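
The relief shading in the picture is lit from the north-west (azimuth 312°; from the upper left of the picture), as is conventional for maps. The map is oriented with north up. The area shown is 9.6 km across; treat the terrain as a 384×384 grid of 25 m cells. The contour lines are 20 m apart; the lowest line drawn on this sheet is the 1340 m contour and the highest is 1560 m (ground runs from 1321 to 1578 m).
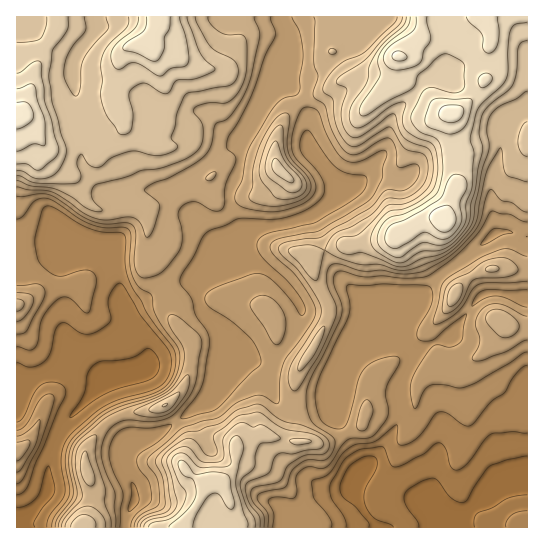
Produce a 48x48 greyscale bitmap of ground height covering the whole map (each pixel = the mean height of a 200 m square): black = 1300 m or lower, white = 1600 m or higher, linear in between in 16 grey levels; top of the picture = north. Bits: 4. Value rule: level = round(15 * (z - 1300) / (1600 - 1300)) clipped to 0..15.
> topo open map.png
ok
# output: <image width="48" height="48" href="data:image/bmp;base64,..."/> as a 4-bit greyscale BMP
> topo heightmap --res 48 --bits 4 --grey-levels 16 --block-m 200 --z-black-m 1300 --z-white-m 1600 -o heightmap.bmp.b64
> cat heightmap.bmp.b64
<image width="48" height="48" href="data:image/bmp;base64,Qk32BAAAAAAAAHYAAAAoAAAAMAAAADAAAAABAAQAAAAAAIAEAAATCwAAEwsAABAAAAAAAAAAAAAAABEREQAiIiIAMzMzAERERABVVVUAZmZmAHd3dwCIiIgAmZmZAKqqqgC7u7sAzMzMAN3d3QDu7u4A////ACI0eZmGV5q8uqqqllRVRDMiIiIRESIjMyIjaJh2RXeau6u6hlRVRDIiMyIREiIiMyIiRoh2RFaKu7u5dVVUQyIjMiIRIiIiIjIiNXh2RFaKu7uodmZUQyIjMiIiIiIiIkMiNohlRFaavMupiHZUQyIiMyIiMyIiIlMiR4dlRWebuqqpmIdVVDIiMzMiMzIiImQiR4dURWirqYmqmYh2ZUIiMzMzMzMiImUyNodURVaJmImqmYmYh1QzNEMzMzMyIlZCNGdlRFVnh4mqmZmZhlVVRERDNEMzM0VTI0ZmVVVWZ3iZmYh3ZVZmVFVEREQzMzRTIiRmZ3dlVWaIiHd2VVVmVEVERERDMyNEMiI0VnmGVVVnd2Z2VVVmVEVUREREQyNEMiIiM0aIZVVWZmd2VVVmVFVVVVVEQyMzMiIiIiNXdVVVVWd2VVVWVVVVVVVUQzMzIiIiIiI2dVVVVWeHVVVWVVVVVVVVRDMzMiIiIiI1dVVVVWaIZVVVVVVVVmZlVEQzMiIiIiI1dlVVVWZ4dVRVVVVVVWZmZURDMzIiIiNGdlVVVmZohlVERVVVVVZndlVDMzMzMjRnZVVVVmZWh1VERFVVVVZ3d2VDM0QzM0VmVVVVZnZWd2VUREVWZVZ4d3ZENEQzM1VmVVVmZ2VVeGVUREVWdlZ3ZXZUREQzNFVVVVVmZmVWd2VVVVVWiGVVVVVUREQzNVVVVVVVZVVXh1VVVVVWeHVVVVVURERDRmZVVVVVVVVohmZmZmZmZ3d3dkRERERDVnZlVVVVVVaJh3eIiZh3ZmeId0RDM0MzV3dmVVVVVWiJiImZq7qZdlZndlRDMzMzRndmVVVVVniIiJmazMu7qGVWZVRDMzREVndmVVVVVVZmeJmazdzMy4ZVVVRDNFZmZ3dmZVVVVVVVVniJvM3d7KdVVlVERniId3dmZmZVZmVVVWZ4q7zd7KhmZ2VFaIiId3d2ZmZmd3d2VVVniZq83Kh3d3d3iIiHd3d3d3ZneImXVVVWd3ibzLl3iImZmZiIh3d3d3ZmeJqXVVVVZ3eKzMl4iKu6qZmYiIh3d3dmeaqGVVVVZ3eKzLmIiLu7qZmZmZmIh3ZmeahlVWZmZ3eKzLqIiczMqZmpmZmZiHZmeJdVVnh3Z4iazLqYmdzLqZqqqpmZmHZmaJdVVomYeJqrzLqYmd3LqZqqqpmZmHdmZ4dVZ5qpiKvMzLqYid3LmZqqqpmZiHd2ZndlZ5q6mavN3cqYid3KmZqrqqqZiIh2ZmZmeJq7uqvN3cupmdy6mZqrqqqpmYiHZmZneJq7y7u8zMy6mcy6mZqqqqqqqZmXZmZmiZmrzMu7u7zLqbu6mZqruru6qqqYZmZneJmqvMu6q7zMqbu6mZq7u8y7uqqYdmZneImazdy7u7zLuqq6mZmrzMzLupmYdmZniIiJzdzLu7zMuqqqqZmrzMzLqZiIdmZneIh4rMzMu8zMuqqqqZmavMzLqYiIdmZneHd3irzMu8zMuqqqqZmZq8zLqIiHdmZnd3d3eKzMvMzMuw=="/>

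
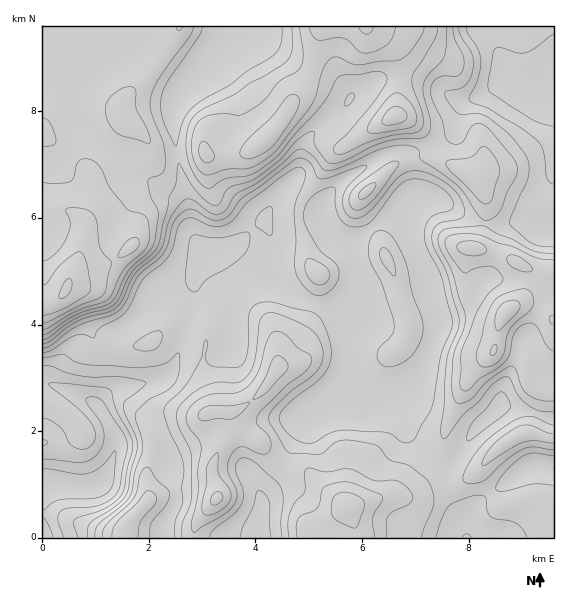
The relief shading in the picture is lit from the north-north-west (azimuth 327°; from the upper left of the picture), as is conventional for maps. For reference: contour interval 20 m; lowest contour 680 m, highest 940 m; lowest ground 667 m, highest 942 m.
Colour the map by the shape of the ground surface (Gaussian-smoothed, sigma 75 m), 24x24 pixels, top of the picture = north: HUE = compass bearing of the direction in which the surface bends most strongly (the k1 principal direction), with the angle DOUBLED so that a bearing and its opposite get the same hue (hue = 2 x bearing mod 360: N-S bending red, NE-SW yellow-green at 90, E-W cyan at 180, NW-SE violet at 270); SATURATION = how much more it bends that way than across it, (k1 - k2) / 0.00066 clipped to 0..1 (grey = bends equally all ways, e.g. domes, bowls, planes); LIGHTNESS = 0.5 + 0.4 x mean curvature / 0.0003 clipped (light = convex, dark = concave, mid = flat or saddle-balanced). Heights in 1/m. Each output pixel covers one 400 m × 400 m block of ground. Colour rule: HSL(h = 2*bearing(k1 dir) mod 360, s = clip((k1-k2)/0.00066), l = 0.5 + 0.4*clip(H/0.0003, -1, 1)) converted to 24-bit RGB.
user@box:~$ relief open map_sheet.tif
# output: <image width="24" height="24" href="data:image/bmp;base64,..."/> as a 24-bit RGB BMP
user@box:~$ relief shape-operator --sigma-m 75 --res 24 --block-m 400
<image width="24" height="24" href="data:image/bmp;base64,Qk32BgAAAAAAADYAAAAoAAAAGAAAABgAAAABABgAAAAAAMAGAAATCwAAEwsAAAAAAAAAAAAAJjqUZr/Sda3199Tv1ZVyFCdDTWDW/31IJ1kXSINeMC11csGqxKKenFV9msNlkaVeYk9zpZptdIhfUVdqi1Vmg4FQYptbjZZ/JbvSUcV2F19EoiCT/8zXU2rXCi5B+8TS9dbnD4qyLDZhR8JGlU5fwIa+zNLdsW7PWVqpiLGlm2qpdFB5P4p+m6LQi4bAeoagZWIvb2oeMFcfDBsn//yywlKULxJxot9i6fW1YgyCcz59ULJvW6eHacactKx6jU2Svn61lIOiikqgxl7UvNBZFHIlSKBfeHizTYOVn610P7hbAB8z/e2jmDg1JilRyeGP7aRFJQ4lYtRfN63CisTIi05Vn4lOhIdZYJlullh1mVJNJHOC9sHb1VBWFjEPPzYGfHK9rH+4sNrCBgIxv+8gzlCDdUaGVcQ23n57PmbfzO7gOHufTEBggXm1lpXBqIa7i1eGgFB9v4mAMphqIZKC/c713aL/wtf/dll/ld20xyLCSwB8s/LDhjukfXzJ2bPEZ7WiqMBVfpMZPTwlWm1TX4hAgHs7dm5FjV9hXGOHumaL15FXFVYuH20p4541fkYJZ8bBmlgZMAsVLeaXZrBzW3W4YpGvyMSYin3H8Hzs7JKrN3NNK2w3YYFpgX94gH5ybn9nW2t1aj+B+bOoObdKFCw3vVAmh9rVaDgqpE5ddqGbTYI5VoIkJVAXTYI3fLE+e4lVPSxe96iu3ZLZabPBJop3aGyBmFlihJRTRXpoKSt05ces+2+FBC8veeaBjXhXAqIPZJypj42xgYfEnpHAhrSwK3OAwLxxSnJOKCdK1tiMwJSh2KfMOknCSkyDf22x0KO8TKCGDDZn26Sk4p7Uw8f8FaLEukJ0w/hqATISSpYpOY5PbWynxJmsNVaLu7yLa1mMMz1tq9aFrKSCq7CEkT6cWlqCVoZ4s0tZ1dKPDTVUp6kyuXVt/8iTDh4lxKZb/c7wujHqNpAHAJcOF2lOmJtkhV+eb5xhkleKQpKnm9Wkn22irUtDgkFXcXJ9aVN1mMBRmtd9ORdfUpUnN8KG+dLbYFD0R9nJv1fc7s712NL59MnKBCcvVn9gf4Nvb3qAeIeNZJ10fo1CaSUsukMcSsowT3uBYD9yveqVbD6LMxNXyuiMK5lva7oy6EJQiE1hQEmc2bSojWKW/5qnVFgOCFQfV4R0cIKBgYF6h4Fzf2x5YDaS0O7dwrblSSuNjEeVv/CrVix4ORFC1vV0a3A8ZX82cOeajp/kP2VczZ9pY1qYvVnM/M/uQ9XxGF13eW9jcX1ehIV2c3SBQVWBsumCcDVIZTh1gdK8yNKHSw9nX0Ld1vX11d/2d9f7ZOG0eCgwX2pxhLFfrXdvSH1+3bub4X2BDhAlbyQbZMQMNIhcamiAUpimrMZceShtupEhB7UOl0BDKDeGdvPFybpLsE0GZm0XbT8nZ2BBbHiwfq6xqHV9aYaYkqxv4WeRbQi2VFTO5vHaHFk/LGlJW5avuX1THRZu+tHbYuQvIFtIU4VzWXInNQoJ6tlod7VzTXB6dXiUdn5geV5XprB1eHplk2tXp2dLTxaO5txvsE8z01BDDmsbCkIn4khkBmoaAN9k/8zkGieYPEEjRRgdQtN3s+m1rXeEVpWNUH6FeHttcJSQpKiGi1x/iVl0ptOQGwBD8vPYhGre67Xi1Z2oDFtXFTNK9r67AHoCCDMA/2rAa0Hkicfzp+Ltt3qLm7S5loK3TkeGd6SQY5KPhkxYkUxPabF3ftyeCwBX7/bVQkuCn3DP+9DmQizQAIq2l8DT/cH59CWuHzIFLIoII8ZNPURjwc2PfaafjmGbdFyspISDcVd3gFqMlLKdktOTdjyKCDNv7NTJpWS4RoNxwGFo/sXbFYyHKHVISWyQ6aP45tD70vb5LGO7MXWlsdmwkFmdjFVueVVZkWdidGmEXoCatKOZw6Rta3FCH2ReRZs1t2mct3ixVmuH16ad2ZHLO4eSLl9PN3VV5d+dzJpqRClQdHkeQnQZekZAf2NZeW9pgH55en96YYJxbZNiwneKxmduLWlcRn5SQm9DiZxnfG6hrYKGz2ppmVCDdkw5HVMaq80Z02oxUydgutKXNKCcUFZyiHVrdn5zf4B/gH9/e4B7cYJta35n03+SprdHOnVoYHxsUINPWm9TgEVS145hjkmGuW+ye4yzabmAfJxvZY2wo9fCej7DXEl8jY1+d4F/f3+AgH+AgYCAfoF/d35+h12J6cW7LXisXnuIb3xxWV9pZ0Nx0LWTlnK0ZnqvqcOmb3+hqpKagb2GMo5DZSRZfG6NhI2He3uK"/>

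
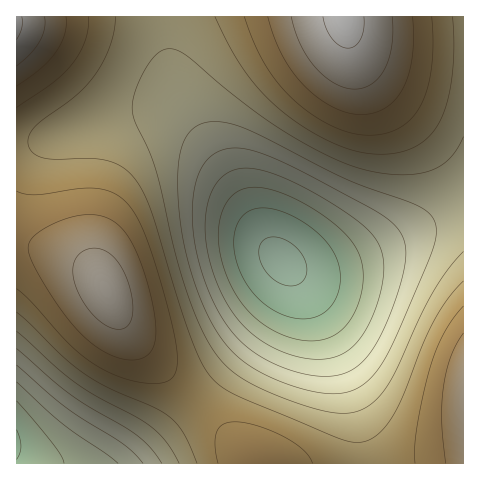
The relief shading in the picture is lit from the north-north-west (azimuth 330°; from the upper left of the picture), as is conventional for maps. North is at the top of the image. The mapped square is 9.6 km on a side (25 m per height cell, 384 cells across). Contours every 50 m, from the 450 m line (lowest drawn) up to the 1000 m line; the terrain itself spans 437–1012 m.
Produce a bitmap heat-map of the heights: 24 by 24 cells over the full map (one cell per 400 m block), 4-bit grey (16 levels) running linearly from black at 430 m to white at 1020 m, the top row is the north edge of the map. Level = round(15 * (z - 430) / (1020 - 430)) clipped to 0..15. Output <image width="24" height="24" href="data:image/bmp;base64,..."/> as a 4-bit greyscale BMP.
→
<image width="24" height="24" href="data:image/bmp;base64,Qk2WAQAAAAAAAHYAAAAoAAAAGAAAABgAAAABAAQAAAAAACABAAATCwAAEwsAABAAAAAAAAAAAAAAABEREQAiIiIAMzMzAERERABVVVUAZmZmAHd3dwCIiIgAmZmZAKqqqgC7u7sAzMzMAN3d3QDu7u4A////ACM0RWeJq8y7qqqrzCNEVniau7u6qZmrzTRWd4mqqqqZmImrzUVniaqqqpmId4iazVaJqru6mYd2ZneavWiavMu6mHZVVWeJvImrzdy5hlRDNFZ5rJq83dypdUMiI0V4q6vN7tyoZDIRIjVnmrzd7tuXUyEREjRniczd7cuWQhABEjRWeMzd3cqGQhABEjRWeMzN3LqGQhERI0Vmd7vMy6l2QyIjNFZnd7u7u6l2QzM0Vmd3d6qqqph2VERVZ4iIiKmZmZh2ZVZniZmZmKmZmYh3ZmeJmqqqmKmZmIh3d4iau8y6qbqpmIiHiImrzdzLqcuqmYiIiZq83d3Lqdy6qYiIiavN7u7cqe3LqZiImqvN7+7cqe3LqZiJmrze7/7cqQ=="/>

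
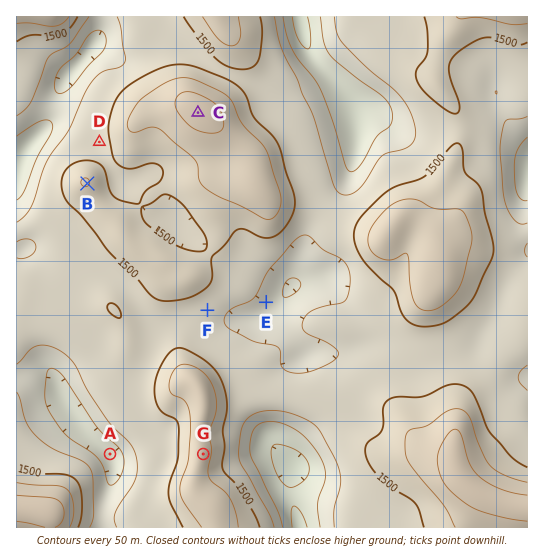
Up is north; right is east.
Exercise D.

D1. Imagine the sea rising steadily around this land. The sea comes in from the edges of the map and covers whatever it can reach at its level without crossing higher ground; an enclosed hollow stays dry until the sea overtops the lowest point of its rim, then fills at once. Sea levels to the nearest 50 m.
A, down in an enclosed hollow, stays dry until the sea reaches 1450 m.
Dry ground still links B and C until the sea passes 1500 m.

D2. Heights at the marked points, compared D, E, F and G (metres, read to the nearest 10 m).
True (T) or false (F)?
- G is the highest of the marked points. T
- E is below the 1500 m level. T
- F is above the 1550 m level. F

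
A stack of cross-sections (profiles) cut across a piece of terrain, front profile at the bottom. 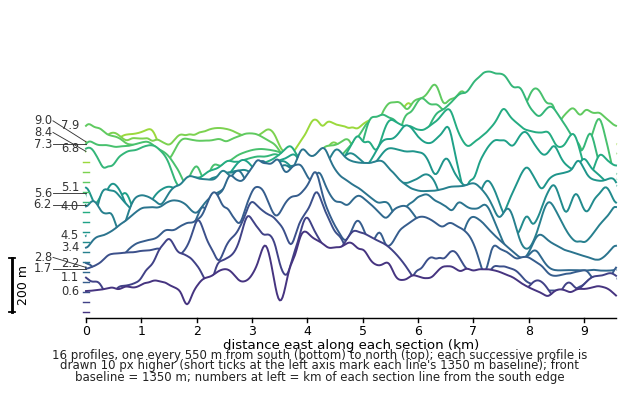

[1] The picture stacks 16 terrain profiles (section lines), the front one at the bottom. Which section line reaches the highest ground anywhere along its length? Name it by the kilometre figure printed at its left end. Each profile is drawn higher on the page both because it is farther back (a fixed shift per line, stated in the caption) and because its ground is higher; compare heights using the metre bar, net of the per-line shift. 6.8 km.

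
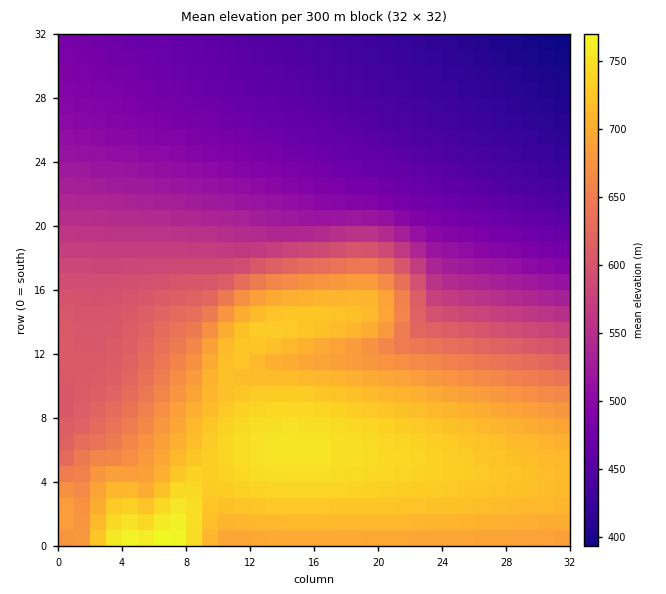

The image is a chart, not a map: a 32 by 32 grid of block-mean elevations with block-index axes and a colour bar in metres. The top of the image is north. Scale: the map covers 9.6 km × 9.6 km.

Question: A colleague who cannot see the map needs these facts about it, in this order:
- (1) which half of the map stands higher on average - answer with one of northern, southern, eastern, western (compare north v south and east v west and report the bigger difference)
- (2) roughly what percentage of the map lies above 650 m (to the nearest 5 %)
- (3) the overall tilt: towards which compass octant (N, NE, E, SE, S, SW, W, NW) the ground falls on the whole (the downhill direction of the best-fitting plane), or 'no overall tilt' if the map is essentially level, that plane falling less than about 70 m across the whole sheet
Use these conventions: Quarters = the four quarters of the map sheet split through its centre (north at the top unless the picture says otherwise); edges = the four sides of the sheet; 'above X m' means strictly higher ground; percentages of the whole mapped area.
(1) On average the southern half of the map is the higher ground.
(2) About 40 % of the map lies above 650 m.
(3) The general tilt is down to the north (the land rises towards the south).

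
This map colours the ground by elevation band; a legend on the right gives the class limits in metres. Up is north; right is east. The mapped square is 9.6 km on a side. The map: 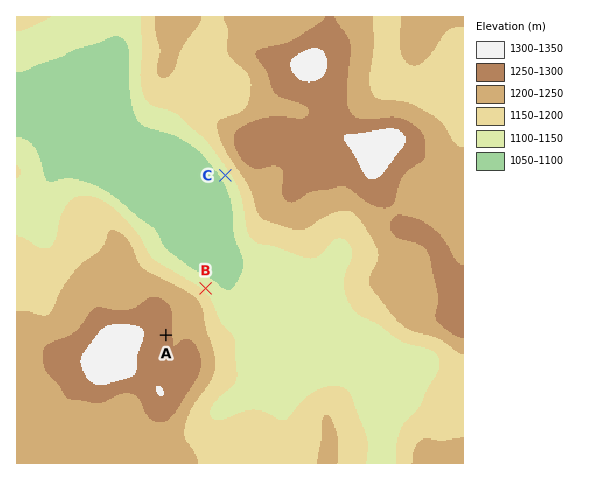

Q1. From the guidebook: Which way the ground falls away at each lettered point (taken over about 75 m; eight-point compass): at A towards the E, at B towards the NE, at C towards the SW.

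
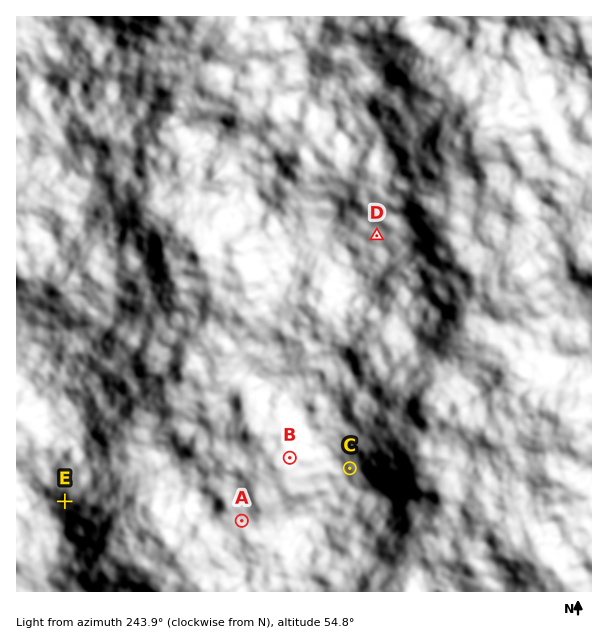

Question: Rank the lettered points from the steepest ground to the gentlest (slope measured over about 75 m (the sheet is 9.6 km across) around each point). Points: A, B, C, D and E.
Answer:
E B C A D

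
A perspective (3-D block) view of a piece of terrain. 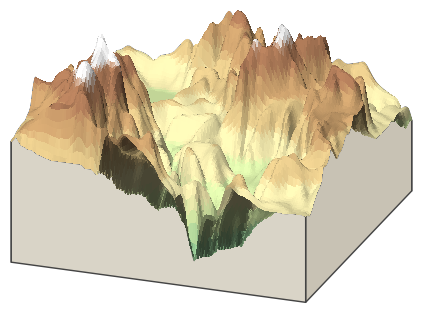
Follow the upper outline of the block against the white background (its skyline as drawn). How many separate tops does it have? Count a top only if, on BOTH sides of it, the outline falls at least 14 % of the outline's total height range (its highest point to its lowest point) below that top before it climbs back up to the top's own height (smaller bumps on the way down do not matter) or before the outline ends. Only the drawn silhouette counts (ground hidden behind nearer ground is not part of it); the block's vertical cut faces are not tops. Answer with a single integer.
3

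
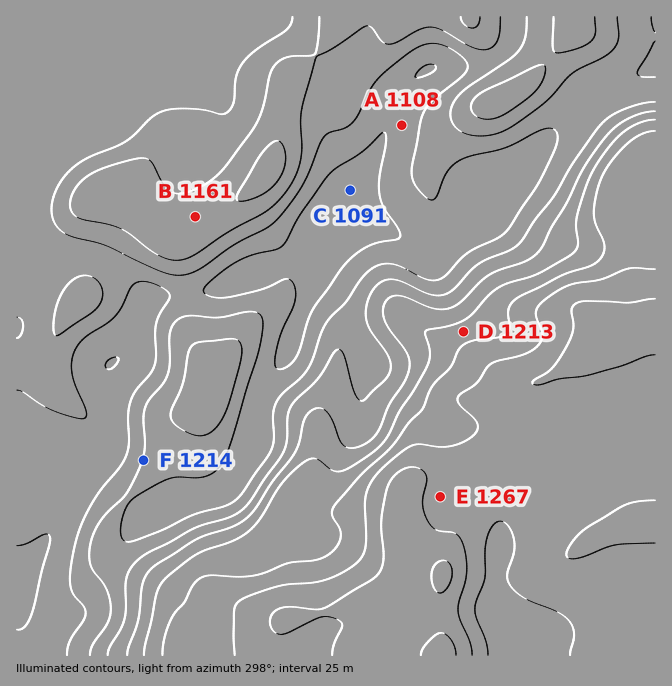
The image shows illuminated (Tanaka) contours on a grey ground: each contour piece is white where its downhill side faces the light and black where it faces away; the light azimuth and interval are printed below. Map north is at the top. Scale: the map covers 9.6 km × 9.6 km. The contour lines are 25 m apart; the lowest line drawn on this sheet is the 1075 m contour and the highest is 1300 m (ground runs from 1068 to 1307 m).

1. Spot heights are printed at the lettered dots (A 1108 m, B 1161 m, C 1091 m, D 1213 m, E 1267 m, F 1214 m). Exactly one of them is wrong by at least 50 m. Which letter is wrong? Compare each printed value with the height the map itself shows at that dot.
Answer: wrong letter F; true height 1126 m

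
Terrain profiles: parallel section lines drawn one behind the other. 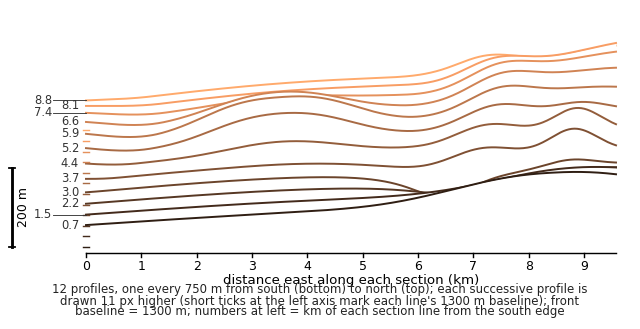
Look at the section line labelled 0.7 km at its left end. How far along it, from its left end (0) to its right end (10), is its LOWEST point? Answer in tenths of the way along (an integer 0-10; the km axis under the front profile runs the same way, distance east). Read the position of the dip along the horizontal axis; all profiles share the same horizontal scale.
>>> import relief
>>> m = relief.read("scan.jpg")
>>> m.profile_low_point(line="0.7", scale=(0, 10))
0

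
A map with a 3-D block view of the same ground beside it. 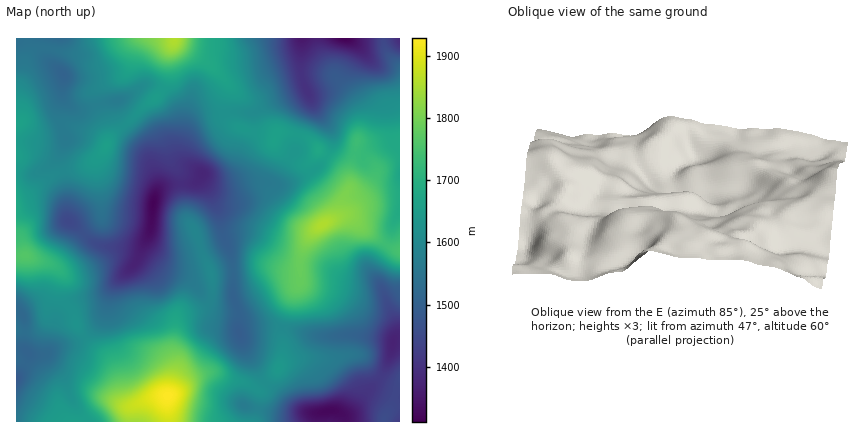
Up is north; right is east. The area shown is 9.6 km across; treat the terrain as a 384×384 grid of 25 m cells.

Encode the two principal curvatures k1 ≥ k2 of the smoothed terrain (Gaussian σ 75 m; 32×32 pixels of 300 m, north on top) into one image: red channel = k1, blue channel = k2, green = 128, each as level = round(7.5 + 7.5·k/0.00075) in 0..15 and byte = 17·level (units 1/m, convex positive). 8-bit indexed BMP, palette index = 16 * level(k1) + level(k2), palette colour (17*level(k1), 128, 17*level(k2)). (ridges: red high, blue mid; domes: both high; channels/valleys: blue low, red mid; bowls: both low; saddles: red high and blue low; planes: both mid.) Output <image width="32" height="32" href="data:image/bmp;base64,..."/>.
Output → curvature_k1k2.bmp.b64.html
<image width="32" height="32" href="data:image/bmp;base64,Qk02CAAAAAAAADYEAAAoAAAAIAAAACAAAAABAAgAAAAAAAAEAAATCwAAEwsAAAABAAAAAAAAAIAAABGAAAAigAAAM4AAAESAAABVgAAAZoAAAHeAAACIgAAAmYAAAKqAAAC7gAAAzIAAAN2AAADugAAA/4AAAACAEQARgBEAIoARADOAEQBEgBEAVYARAGaAEQB3gBEAiIARAJmAEQCqgBEAu4ARAMyAEQDdgBEA7oARAP+AEQAAgCIAEYAiACKAIgAzgCIARIAiAFWAIgBmgCIAd4AiAIiAIgCZgCIAqoAiALuAIgDMgCIA3YAiAO6AIgD/gCIAAIAzABGAMwAigDMAM4AzAESAMwBVgDMAZoAzAHeAMwCIgDMAmYAzAKqAMwC7gDMAzIAzAN2AMwDugDMA/4AzAACARAARgEQAIoBEADOARABEgEQAVYBEAGaARAB3gEQAiIBEAJmARACqgEQAu4BEAMyARADdgEQA7oBEAP+ARAAAgFUAEYBVACKAVQAzgFUARIBVAFWAVQBmgFUAd4BVAIiAVQCZgFUAqoBVALuAVQDMgFUA3YBVAO6AVQD/gFUAAIBmABGAZgAigGYAM4BmAESAZgBVgGYAZoBmAHeAZgCIgGYAmYBmAKqAZgC7gGYAzIBmAN2AZgDugGYA/4BmAACAdwARgHcAIoB3ADOAdwBEgHcAVYB3AGaAdwB3gHcAiIB3AJmAdwCqgHcAu4B3AMyAdwDdgHcA7oB3AP+AdwAAgIgAEYCIACKAiAAzgIgARICIAFWAiABmgIgAd4CIAIiAiACZgIgAqoCIALuAiADMgIgA3YCIAO6AiAD/gIgAAICZABGAmQAigJkAM4CZAESAmQBVgJkAZoCZAHeAmQCIgJkAmYCZAKqAmQC7gJkAzICZAN2AmQDugJkA/4CZAACAqgARgKoAIoCqADOAqgBEgKoAVYCqAGaAqgB3gKoAiICqAJmAqgCqgKoAu4CqAMyAqgDdgKoA7oCqAP+AqgAAgLsAEYC7ACKAuwAzgLsARIC7AFWAuwBmgLsAd4C7AIiAuwCZgLsAqoC7ALuAuwDMgLsA3YC7AO6AuwD/gLsAAIDMABGAzAAigMwAM4DMAESAzABVgMwAZoDMAHeAzACIgMwAmYDMAKqAzAC7gMwAzIDMAN2AzADugMwA/4DMAACA3QARgN0AIoDdADOA3QBEgN0AVYDdAGaA3QB3gN0AiIDdAJmA3QCqgN0Au4DdAMyA3QDdgN0A7oDdAP+A3QAAgO4AEYDuACKA7gAzgO4ARIDuAFWA7gBmgO4Ad4DuAIiA7gCZgO4AqoDuALuA7gDMgO4A3YDuAO6A7gD/gO4AAID/ABGA/wAigP8AM4D/AESA/wBVgP8AZoD/AHeA/wCIgP8AmYD/AKqA/wC7gP8AzID/AN2A/wDugP8A/4D/AJeYqJiXooCE+Lh2h8fXlnSUtoST1KWUUVBxg3Nkp+i2h4eXuIOQ1vj5+NaoyuiXlJWDMHDUxZFQYIBgc5Slp6eXmJjIgcT4yaeV1+nb++mEU4ST1tnmxdTX2bOxpYSGp3KWhreDpYaml3V1p8i319S21vTmtNa4tdfp2INig5O3tJWFhZaGdaaXdXWUpba4tfr4soKj6cmnlpfY1pXksJSFdHNkl4aXuIZ1h5eXyMilx4RgcnbHuKfHx8f3+vyQcHSFdGKTpMW3xtfY2Mnpp4WjYlJjhre4loWEhJW21YJhw8S4prfWk3N0lYV0lOSSQaN0YnWGxrSAcHBwcJLEc2FwpNmWt8h0ZGSEhZam1qZ0p4WCdIWisJOFlqaVp7ilk2Clx4anuIWUpqi3xef6uLTIlIB0hrXaurjHuKenyJGic8SVlKO0lKG0yLh0Y+a0gvdxgJaGqNvLuraXqbe3cKWlpGSm6dingGB0pIRTtKOF+IGApZfHuLnKloaop4JQsMiotvj6t7emYFB0poWVlqf5oZC4yciYt7d0dMWDcHDF2fn3+dm2tcW2goGHlLaX19iQkNrKqJbHtXSG1mBQtvrI99W4pnJwgKSVgIOSx6f3lXCAxpelldbGhnW1wrL099fjcFKRoKHFpZaAYJTX2PiCgoSEhZamuPjHdJXY+dODt/eDIECCyeunqZNwpfv66pCUp6eWlcja6fr3xri4hHCE1sVQUnXG54aXlYDF/PulgHR1dYaUpqaWt8enmKi4gYa3xHFjhrbWpoWFULH0xaKSlYZ1pINipriGtqaXqLiDhqfVtJSXqMi3hZVwkMCAYnOVl5endFGBpben2binpoSEY6bGxbipyciUlKOVtoZTUaOlloR0daOQcrfJp5THhaiFhJWluLjH13RyhaeWg2BSxaaGhpfGt6ZwpNaElrm1qJeXg4SXx/nXU1J1l4WUo7jol5aoyZVkt+ig1balhYSFhqh0ZHSW+vaUYpR2dXSU2aiHpqe5lqX295DW+7eWlqi3p5Omppan5faVY2SFc5XYqMnGpsr49viQcMb6pqanqcmElYZ1hpaW9/aVpYWDtceWlHSk1saUUICntsaUdXWot3R1g5WVg2GE9/m3hJOWp5aWpqWjk2MwY5WWpqanl6enhoSkybelg4CC1tWncoaXqMi3l7iGYmCEpJWXuOnHqJZ2dFKklqbZuGFws7ZSdLbHqIZ2t4eAk6jIpLWlg6OUlnVidLeXdZW2k5XGpJTEyJeWh4anhpClucq3pVFgtJimlLXGlnOVqJaEp/raw6OXl6iYl5d2gZXHyLiScNb0hpe3ppSllKmot7e2yfu2goa4ppeWloVxlcWUcZB096M="/>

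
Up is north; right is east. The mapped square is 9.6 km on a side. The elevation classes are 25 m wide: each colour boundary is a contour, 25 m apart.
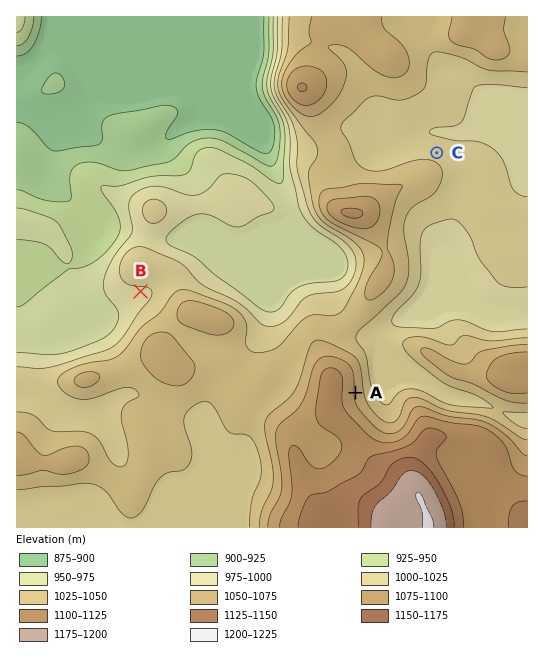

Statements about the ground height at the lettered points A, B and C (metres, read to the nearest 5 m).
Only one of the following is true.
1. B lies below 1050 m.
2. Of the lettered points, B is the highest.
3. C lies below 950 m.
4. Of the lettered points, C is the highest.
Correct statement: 1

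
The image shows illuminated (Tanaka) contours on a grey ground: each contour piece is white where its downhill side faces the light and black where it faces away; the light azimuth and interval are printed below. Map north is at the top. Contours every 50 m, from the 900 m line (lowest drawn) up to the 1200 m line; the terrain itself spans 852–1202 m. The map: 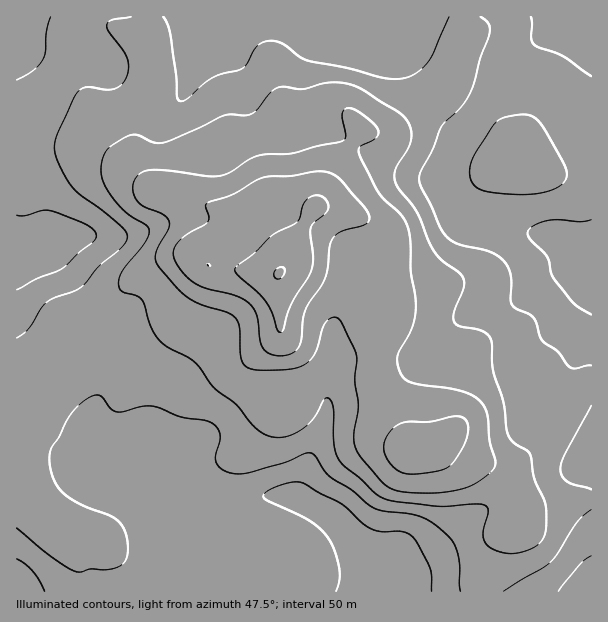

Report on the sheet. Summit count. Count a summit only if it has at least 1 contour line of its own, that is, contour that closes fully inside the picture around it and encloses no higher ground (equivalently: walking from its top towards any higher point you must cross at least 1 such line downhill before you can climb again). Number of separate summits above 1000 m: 2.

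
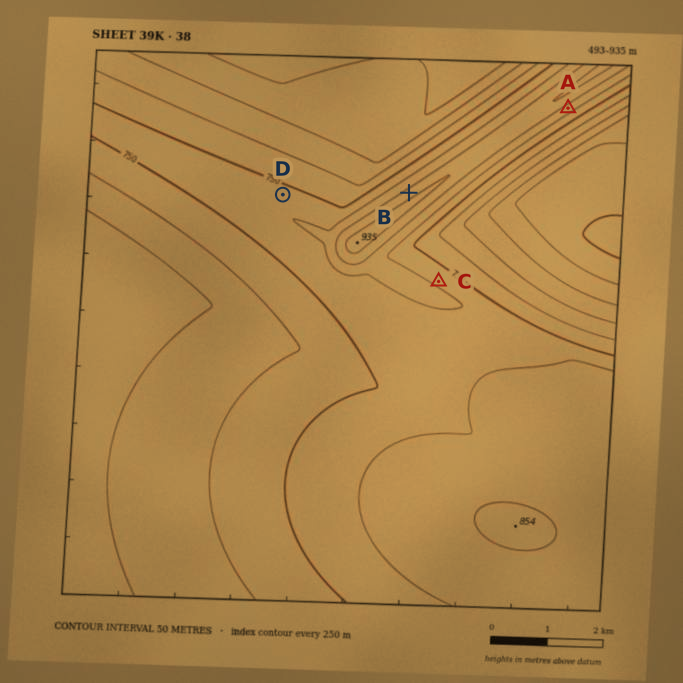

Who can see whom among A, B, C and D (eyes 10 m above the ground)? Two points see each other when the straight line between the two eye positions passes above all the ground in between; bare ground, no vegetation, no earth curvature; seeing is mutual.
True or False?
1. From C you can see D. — False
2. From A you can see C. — True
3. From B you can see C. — False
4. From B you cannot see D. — False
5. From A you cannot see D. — True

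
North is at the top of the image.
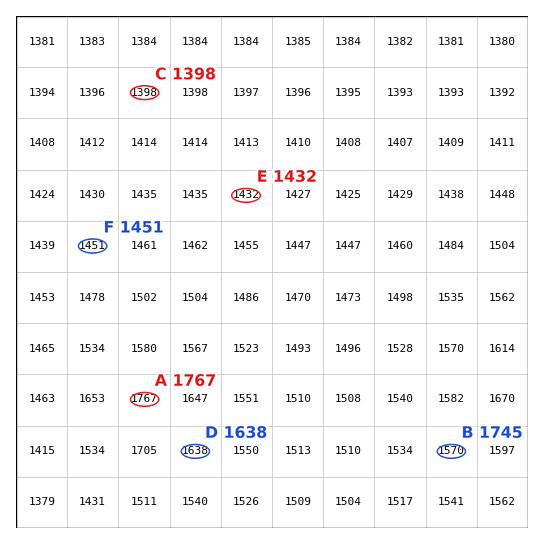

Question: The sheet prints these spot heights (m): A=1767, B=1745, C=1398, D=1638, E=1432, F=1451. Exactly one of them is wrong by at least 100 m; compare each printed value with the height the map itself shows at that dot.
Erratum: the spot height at B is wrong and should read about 1570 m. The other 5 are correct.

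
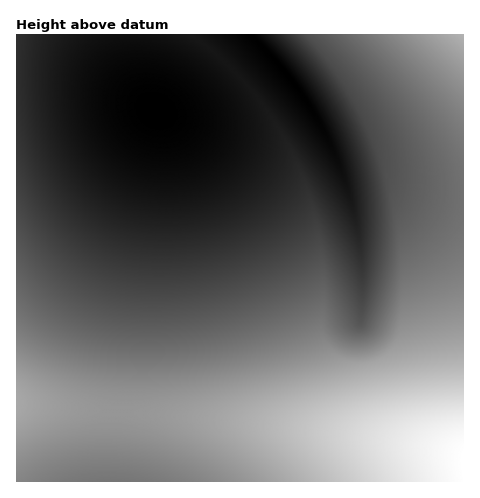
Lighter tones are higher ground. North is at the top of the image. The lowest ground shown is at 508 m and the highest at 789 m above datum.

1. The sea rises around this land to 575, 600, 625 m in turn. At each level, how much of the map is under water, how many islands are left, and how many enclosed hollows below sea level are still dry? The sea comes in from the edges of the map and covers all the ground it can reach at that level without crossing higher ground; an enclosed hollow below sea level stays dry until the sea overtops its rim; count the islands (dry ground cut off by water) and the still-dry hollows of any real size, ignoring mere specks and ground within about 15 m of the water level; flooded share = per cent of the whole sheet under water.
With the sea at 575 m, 36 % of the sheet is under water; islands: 0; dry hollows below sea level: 0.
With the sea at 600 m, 46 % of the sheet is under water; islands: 0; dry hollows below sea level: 0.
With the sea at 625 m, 58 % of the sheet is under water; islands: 0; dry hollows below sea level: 0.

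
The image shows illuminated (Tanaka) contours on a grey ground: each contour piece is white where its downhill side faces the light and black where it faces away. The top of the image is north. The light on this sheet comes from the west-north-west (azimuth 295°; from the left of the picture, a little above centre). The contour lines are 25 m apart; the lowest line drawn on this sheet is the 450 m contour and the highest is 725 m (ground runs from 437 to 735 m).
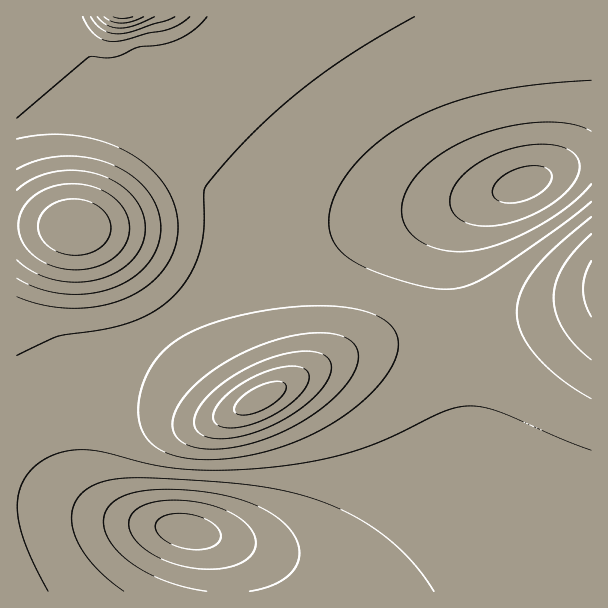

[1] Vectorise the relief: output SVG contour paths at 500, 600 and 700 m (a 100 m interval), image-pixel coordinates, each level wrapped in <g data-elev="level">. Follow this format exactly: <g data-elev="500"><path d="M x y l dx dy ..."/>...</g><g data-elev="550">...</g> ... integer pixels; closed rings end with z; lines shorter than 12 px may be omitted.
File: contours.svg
<g data-elev="500"><path d="M207 591l-25-5-23-7-19-10-17-12-12-14-6-13-1-14 5-10 11-9 15-5 20-2 24 0 27 2 25 5 21 7 18 9 15 11 9 12 5 12 0 12-6 11-11 9-15 7-17 4"/><path d="M476 225l-11-3-9-6-5-7-1-8 1-9 5-9 8-9 11-9 13-7 15-7 30-6 15-1 12 2 10 4 6 6 4 11-4 12-9 12-15 13-19 11-20 7-19 4z"/></g><g data-elev="600"><path d="M203 449l25-1 29-6 28-11 27-16 24-19 16-19 4-9 2-9 0-8-3-6-8-7-12-4-17-1-19 2-23 5-21 7-19 9-20 12-17 13-13 14-9 13-4 12 0 11 6 9 10 6z"/><path d="M17 297l27 8 28 3 29-2 25-8 22-13 16-16 10-20 4-22-3-21-11-21-17-19-21-15-25-10-27-6-29 0-28 4"/><path d="M591 234l-16 17-12 16-7 15-2 15 2 15 7 17 12 16 16 15"/><path d="M17 118l72-61 24 0 27-10 19-2 14-3 19-11 15-14"/></g><g data-elev="700"><path d="M72 255l14-1 12-5 8-7 5-11-1-10-7-11-11-7-12-4-15 1-13 4-10 9-4 11 1 10 8 11 12 7z"/><path d="M104 17l9 5 9 1 10-2 12-4"/></g>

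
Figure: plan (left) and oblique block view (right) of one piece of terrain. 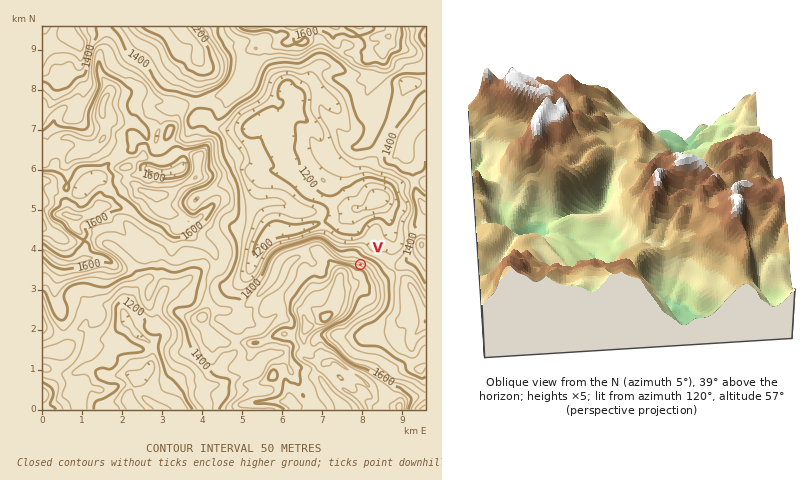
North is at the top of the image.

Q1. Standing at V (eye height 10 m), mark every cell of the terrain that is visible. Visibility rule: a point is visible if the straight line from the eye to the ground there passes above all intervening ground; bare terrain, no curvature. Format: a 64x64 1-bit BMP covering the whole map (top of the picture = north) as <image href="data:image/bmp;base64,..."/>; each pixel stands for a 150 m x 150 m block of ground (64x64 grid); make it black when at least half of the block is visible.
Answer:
<image width="64" height="64" href="data:image/bmp;base64,Qk0+AgAAAAAAAD4AAAAoAAAAQAAAAEAAAAABAAEAAAAAAAACAAATCwAAEwsAAAIAAAAAAAAA////AAAAAAAAAAAAAAAAAAAAAAAAAAAAAAAAAAAAAAAAAAAAAAAAAAAAAAAAAAAAAAAAAAAAAAAAAAAAAAAAAAAAAAAAAAAAAAAAAAAAAAAAAAAAAAAAAAAAAAAAAAAAAAAAAAAAAAAAAAAAAAAAAAAAAAAAAAAAAAAAAAAAAAAAAAAAAAAAAAAAAAAAAAAAAAAAAAAAAAAAAAAAAAAAAAAAAAAAAAAAAAAAAAAAAAEAAAAAAAAAAwAAAAAAAAAPAAAAAAAAMD8AAAAAAAB//wAAAAAAAf//AAAAAAAB3/8AAAAAAAOH/gAAAAAAAYf+AAAAAAABB/4AAAAAAAGf/wAAAAAAD/5/AAAAAAB//H8AAAAAAf/+fwAAAAAP8/9+AAAcA/H3//4AAAcD4P///AAAAf/j///8AAAAf/////wAAAA//////wAAAD//////AAAAP/////4AAAA/////+AAAAB////+4AAAAD///57gAAAAH//nD/QAAAAf/88PPAAAAD//nh8MAAAAH/88P4QAAAef/7h/gAAAB8//0H+AAAAD7//A/8AAAAAf/5H/wAADAAH/x/8AAAEAAH/v/wAAAAAAf/wf4AAAAAB/8D/4AAAAAf/w//wAAAAB//v//ABAAAH//+f4AEAAAD//AMAAAAAAAT8BgAAAAAJhH8AAAEAAB///AAA=="/>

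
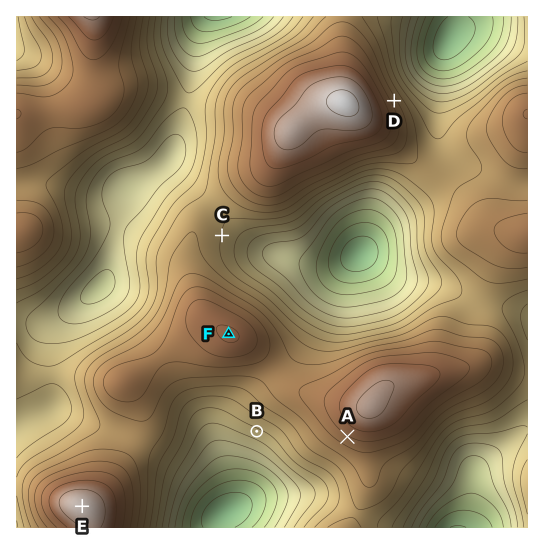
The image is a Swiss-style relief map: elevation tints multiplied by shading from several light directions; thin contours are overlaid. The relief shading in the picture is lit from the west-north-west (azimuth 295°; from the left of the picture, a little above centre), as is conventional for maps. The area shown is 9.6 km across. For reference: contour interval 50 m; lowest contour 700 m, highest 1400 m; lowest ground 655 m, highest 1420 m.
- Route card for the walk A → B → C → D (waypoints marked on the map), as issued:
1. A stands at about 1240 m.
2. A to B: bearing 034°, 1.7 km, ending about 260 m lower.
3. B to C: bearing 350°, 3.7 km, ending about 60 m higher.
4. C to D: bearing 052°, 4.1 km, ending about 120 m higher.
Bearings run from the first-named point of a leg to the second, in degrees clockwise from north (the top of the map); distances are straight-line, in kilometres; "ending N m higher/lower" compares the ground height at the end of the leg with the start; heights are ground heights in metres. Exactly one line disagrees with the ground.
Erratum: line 2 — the bearing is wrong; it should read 273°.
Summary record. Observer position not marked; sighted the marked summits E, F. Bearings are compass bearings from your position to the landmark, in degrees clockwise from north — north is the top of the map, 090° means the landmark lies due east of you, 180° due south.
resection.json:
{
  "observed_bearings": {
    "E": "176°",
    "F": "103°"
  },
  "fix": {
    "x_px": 67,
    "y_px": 297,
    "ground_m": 880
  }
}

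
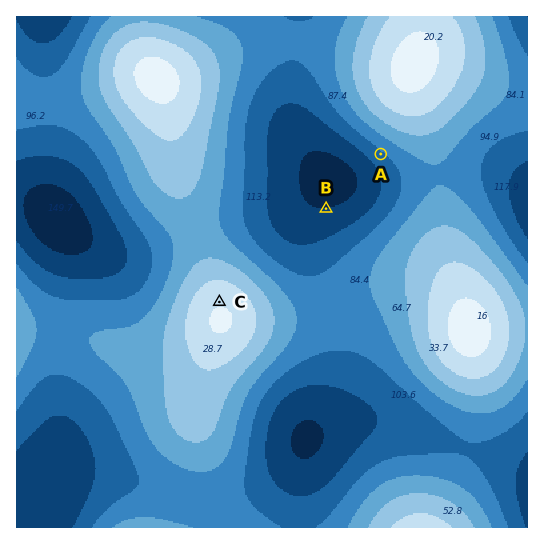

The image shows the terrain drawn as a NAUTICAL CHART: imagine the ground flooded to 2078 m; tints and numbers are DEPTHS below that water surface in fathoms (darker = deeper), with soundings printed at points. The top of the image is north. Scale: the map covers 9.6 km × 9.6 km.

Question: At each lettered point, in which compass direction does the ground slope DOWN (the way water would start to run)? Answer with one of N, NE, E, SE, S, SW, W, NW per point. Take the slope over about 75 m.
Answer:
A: SW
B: N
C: N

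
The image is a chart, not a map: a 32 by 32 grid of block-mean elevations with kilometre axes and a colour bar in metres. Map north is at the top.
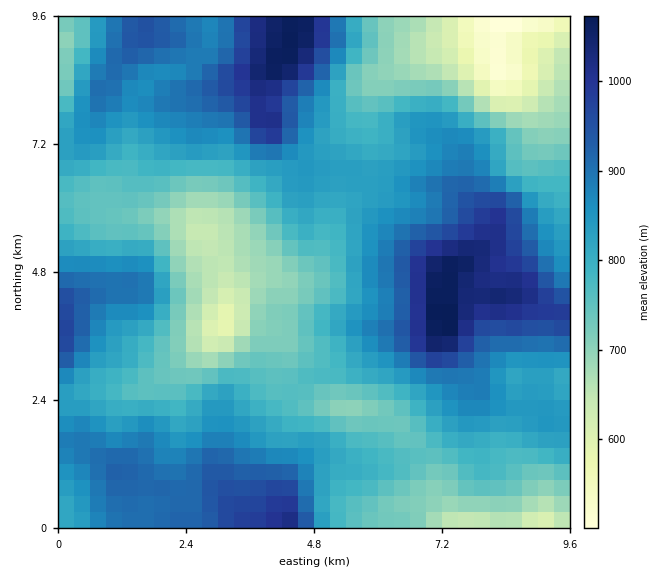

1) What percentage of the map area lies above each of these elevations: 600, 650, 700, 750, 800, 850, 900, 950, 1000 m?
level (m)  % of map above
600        97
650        94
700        87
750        75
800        59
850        40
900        24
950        12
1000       6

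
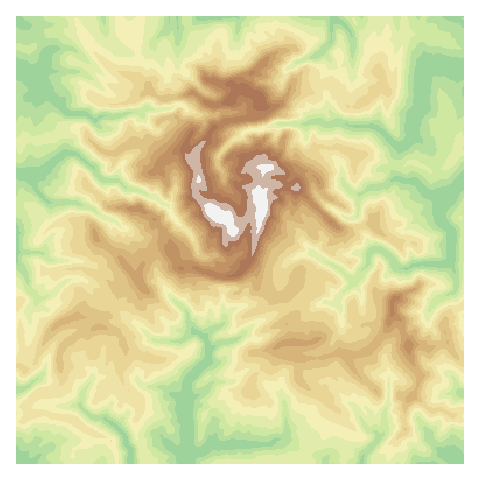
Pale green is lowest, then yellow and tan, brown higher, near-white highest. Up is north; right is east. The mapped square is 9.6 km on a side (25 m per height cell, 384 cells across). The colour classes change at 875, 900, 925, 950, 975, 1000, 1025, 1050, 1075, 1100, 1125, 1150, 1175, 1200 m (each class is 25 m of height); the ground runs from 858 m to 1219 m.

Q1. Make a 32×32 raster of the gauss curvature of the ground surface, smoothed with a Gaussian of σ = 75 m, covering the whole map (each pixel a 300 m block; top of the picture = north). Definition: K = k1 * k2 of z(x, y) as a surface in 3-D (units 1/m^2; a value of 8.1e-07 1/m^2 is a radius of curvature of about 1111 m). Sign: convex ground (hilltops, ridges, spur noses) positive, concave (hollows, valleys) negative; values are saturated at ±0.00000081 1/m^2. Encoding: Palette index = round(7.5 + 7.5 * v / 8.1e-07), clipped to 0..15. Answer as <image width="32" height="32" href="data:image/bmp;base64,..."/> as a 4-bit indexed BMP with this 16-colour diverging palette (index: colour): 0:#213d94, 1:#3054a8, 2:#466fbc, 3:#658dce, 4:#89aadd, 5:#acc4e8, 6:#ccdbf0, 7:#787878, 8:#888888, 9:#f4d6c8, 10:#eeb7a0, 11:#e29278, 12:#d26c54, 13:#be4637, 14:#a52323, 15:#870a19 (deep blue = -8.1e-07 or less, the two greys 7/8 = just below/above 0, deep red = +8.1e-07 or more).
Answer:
<image width="32" height="32" href="data:image/bmp;base64,Qk12AgAAAAAAAHYAAAAoAAAAIAAAACAAAAABAAQAAAAAAAACAAATCwAAEwsAABAAAAAAAAAAlD0hAKhUMAC8b0YAzo1lAN2qiQDoxKwA8NvMAHh4eACIiIgAyNb0AKC37gB4kuIAVGzSADdGvgAjI6UAGQqHAIh4h4iJh2eYaXd4iIhnpoiIh3e4V4doeIaYd3eVh0domIiHhXiId3h4h3d3h5uJeId2hKeXeHmHd4d4iXaR+Wt3dn9YiIeGd4eYeHeJK5KJhzeHd4WHaYeod5d3fTkph+t5h3aoh4hYdYhnh3eoaIh2iIh4aKWVlpd3h2loeHmJd2h3iHl481eXqXlYd4unR4eneIeHlXWWiHWIeHdQdqhWiId3dn1Hl6d3d5Z4qIrY13dod3dLmWh2d2ealr56dWV3h3eceFa1V3d5glgHs5eZeHh4d2tmjHR3h7JnfaVmaYd4iXZ4WWWXeHhqmZZWWGmIeDd2iYeoiJh3pnyLx4iJeH96d0eWe2hnaZYHR4dndll4OnaXeYhZeXT4j3h3e3iVxZf3NqaHeXdgvwqId3h2hoJoN8SVVXh2ykhYV3Z2eIjZdb6JWMeGdWt612mZiId2WoWIdaW7iad2Z4lGh3eYenh3ZnaDZ2ooZ2ebeXh4h3Vup3eXxXvZP0mIhmaHd3h2dniFtpVTSPCndXh4eHh3d2mXX1b7CouId1u4eHh4iHh7h3SA85ZskVhndqh3iHd2h3eIhl9ZFplmiId4h4eHeYd3d3Y2e7l/ZlV5h4h3iJeHeGeId2iFd42Kl3eIiIZ3d3iIeIeoiHdqSYh3Z4eIh4eIeIdZhnhmiGZ3eHeI"/>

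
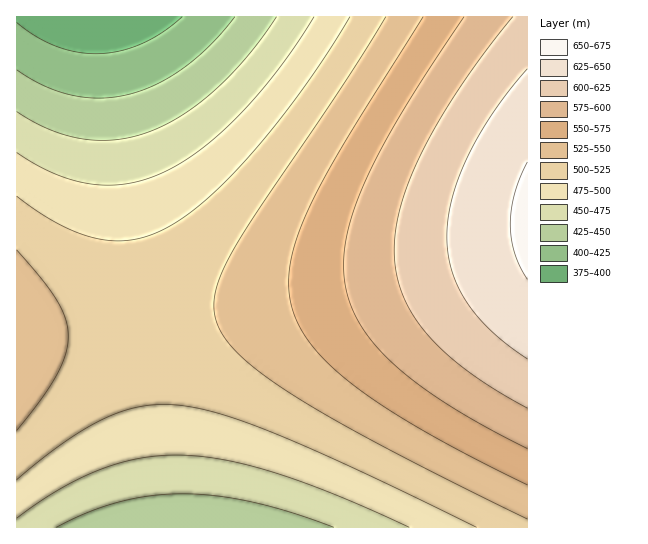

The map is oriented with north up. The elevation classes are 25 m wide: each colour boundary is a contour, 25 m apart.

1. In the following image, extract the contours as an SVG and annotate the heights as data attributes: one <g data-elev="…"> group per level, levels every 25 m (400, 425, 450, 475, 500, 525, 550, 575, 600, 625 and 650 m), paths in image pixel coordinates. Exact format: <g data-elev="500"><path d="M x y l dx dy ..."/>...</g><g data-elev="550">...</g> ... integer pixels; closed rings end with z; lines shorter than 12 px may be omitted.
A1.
<g data-elev="400"><path d="M182 17l-19 15-21 12-21 7-22 3-21-2-21-6-21-9-19-15"/></g><g data-elev="425"><path d="M235 17l-24 27-26 23-28 17-28 10-30 4-28-3-28-10-26-15"/></g><g data-elev="450"><path d="M56 527l31-14 31-11 32-6 32-2 33 2 36 6 40 10 43 15"/><path d="M277 17l-30 39-32 34-33 25-33 17-32 8-16 0-18-1-16-3-17-6-33-18"/></g><g data-elev="475"><path d="M17 518l42-29 42-20 20-6 20-5 20-2 21-1 44 5 51 13 61 23 71 31"/><path d="M314 17l-35 52-40 46-20 19-20 16-18 13-19 10-17 7-18 4-17 1-19-1-18-4-19-7-19-9-18-12"/></g><g data-elev="500"><path d="M17 480l48-38 21-14 20-10 19-8 17-4 19-2 18 1 20 4 23 5 56 21 84 37 115 55"/><path d="M350 17l-45 69-51 65-24 26-23 22-20 16-20 12-17 8-17 5-18 1-17-2-19-6-20-9-21-12-21-16"/></g><g data-elev="525"><path d="M17 430l24-31 15-24 9-20 3-18-2-18-9-18-15-22-25-29"/><path d="M386 17l-39 62-89 131-26 41-10 22-6 17-2 15 2 14 8 18 15 17 21 19 31 21 40 24 51 28 145 73"/></g><g data-elev="550"><path d="M423 17l-79 126-35 66-12 28-6 24-2 22 2 20 8 22 12 20 18 20 26 21 30 21 40 24 48 27 54 27"/></g><g data-elev="575"><path d="M464 17l-61 94-22 38-16 32-11 29-7 25-3 24 1 23 5 21 10 22 15 20 19 20 25 20 31 21 36 21 41 22"/></g><g data-elev="600"><path d="M513 17l-27 34-25 35-21 33-18 32-13 30-9 26-5 26-1 22 3 22 6 20 11 20 14 18 19 19 23 19 27 18 30 17"/></g><g data-elev="625"><path d="M527 69l-33 42-26 46-9 21-7 20-4 20-1 19 1 17 4 16 6 16 9 16 11 15 14 14 17 15 18 13"/></g><g data-elev="650"><path d="M527 162l-13 32-3 16-1 15 1 14 4 14 5 13 7 13"/></g>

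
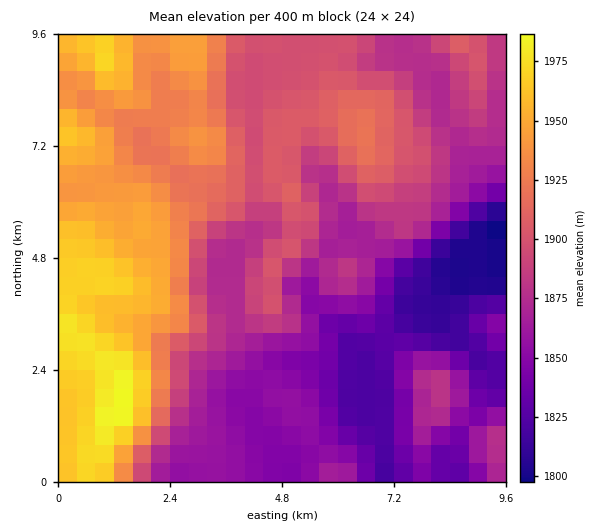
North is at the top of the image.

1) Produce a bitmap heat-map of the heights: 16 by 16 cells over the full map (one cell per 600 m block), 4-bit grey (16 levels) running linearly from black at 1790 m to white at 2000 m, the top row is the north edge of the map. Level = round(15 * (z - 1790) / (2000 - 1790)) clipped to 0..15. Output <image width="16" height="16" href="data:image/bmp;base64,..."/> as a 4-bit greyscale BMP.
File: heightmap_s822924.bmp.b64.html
<image width="16" height="16" href="data:image/bmp;base64,Qk32AAAAAAAAAHYAAAAoAAAAEAAAABAAAAABAAQAAAAAAIAAAAATCwAAEwsAABAAAAAAAAAAAAAAABEREQAiIiIAMzMzAERERABVVVUAZmZmAHd3dwCIiIgAmZmZAKqqqgC7u7sAzMzMAN3d3QDu7u4A////AN2mVVRFUjM23chVREQyREbO6mVEVCJGRN3rdUVEIlZD3dp2VUQjRDPdy5dmZDMiJNzMlmhVVCEi3cuWaGZlIRHMu6dnhmZTEcu7qXeGZnYxu7qZiIZ4dlS7qaqIh5mHZcuqqoiImYdmurqpiIiZdna8urqIiId2d826uoiIhmeH"/>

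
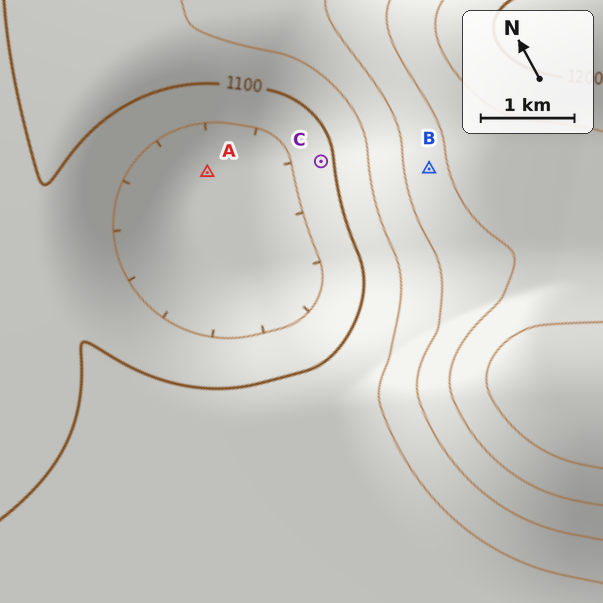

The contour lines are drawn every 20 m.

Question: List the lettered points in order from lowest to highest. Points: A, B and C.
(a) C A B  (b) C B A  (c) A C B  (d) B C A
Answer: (c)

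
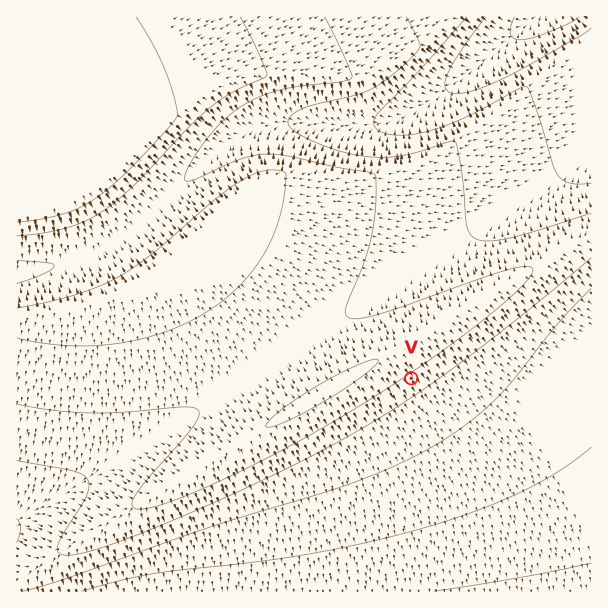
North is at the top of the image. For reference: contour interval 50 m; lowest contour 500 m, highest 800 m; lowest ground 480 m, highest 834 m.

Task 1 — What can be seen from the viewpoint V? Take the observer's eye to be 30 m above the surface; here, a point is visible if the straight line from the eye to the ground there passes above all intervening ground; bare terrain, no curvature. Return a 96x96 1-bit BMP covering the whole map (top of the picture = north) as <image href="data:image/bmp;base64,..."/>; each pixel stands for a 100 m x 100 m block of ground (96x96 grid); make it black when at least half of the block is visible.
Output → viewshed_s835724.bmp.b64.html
<image width="96" height="96" href="data:image/bmp;base64,Qk2+BAAAAAAAAD4AAAAoAAAAYAAAAGAAAAABAAEAAAAAAIAEAAATCwAAEwsAAAIAAAAAAAAA////AAAAAAAAAAAAAD////////8AAAAAAP////////8AAAAAAf////////8AAAAAA/////////8AAAAAB/////////8AAAAAD/////////8AAAAAH/////////8AAAAAH/////////8AAAAAH/////////8AAAAAD/////////8AAAAAD/////////8AAAAAB/////////8AAAAAA/////////8AAAAAA/////////8AAAAAAf////////8AAAAAAP////////8AAAAAAH////////8AAAAAAH////////8AAAAAAD////////8AAAAAAB////////8AAAAAAB////////8AAAAAAH////////8AAAAAAH////////8AAAAAAH////////8AAAAAAD////////8AAAAAAB////////8AAAAAAA////////8AAAAAAAP///////8AAAAAAAH///////8AAAAAAAD///////8AAAAAAAA///////8AAAAAAAAf//////8AAAAAAAAH//////8AAAAAAAAD//////8AAAAAAAAA//////8AAAAAAAAAf/////8AAAAAAAAAH/////8AAAAAAAAAD/////8AAAAAAAAAA/////8AAAAAAAAAAP////8AAAAAAAAAAD////8AAAAAAAAAAB////8AAAAAAAAAAAf///8AAAAAAAAAAAH///8AAAAAAAAAAAB///8AAAAAAAAAAAA///8AAAAAAAAAAAAP//8AAAAAAAAAAAAD//8AAAAAAAAAAAAA//8AAAAAAAAAAAAAP/8AAAAAAAAAAAAAD/8AAAAAAAAAAAAAA/8AAAAAAAAAAAAAAP8AAAAAAAAAAAAAAD8AAAAAAAAAAAAAAA8AAAAAAAAAAAAAAAcAAAAAAAAAAAAAAAAAAAAAAAAAAAAAAAAAAAAAAAAAAAAAAAAAAAAAAAAAAAAAAAAAAAAAAAAAAAAAAAAAAAAAAAAAAAAAAAAAAAAAAAAAAAAAAAAAAAAAAAAAAAAAAAAAAAAAAAAAAAAAAAAAAAAAAAAAAAAAAAAAAAAAAAAAAAAAAAAAAAAAAAAAAAAAAAAAAAAAAAAAAAAAAAAAAAAAAAAAAAAAAAAAAAAAAAAAAAAAAAAAAAAAAAAAAAAAAAAAAAAAAAAAAAAAAAAAAAAAAAAAAAAAAAAAAAAAAAAAAAAAAAAAAAAAAAAAAAAAAAAAAAAAAAAAAAAAAAAAAAAAAAAAAAAAAAAAAAAAAAAAAAAAAAAAAAAAAAAAAAAAAAAAAAAAAAAAAAAAAAAAAAAAAAAAAAAAAAAAAAAAAAAAAAAAAAAAAAAAAAAAAAAAAAAAAAAAAAAAAAAAAAAAAAAAAAAAAAAAAAAAAAAAAAAAAAAAAAAAAAAAAAAAAAAAAAAAAAAAAAAAAAAAAAAAAAAAAAAAAAAAAAAAAAAAAAAAAAAAAAAAAAAAAAAAAAAAAAAAAAAAAAAAAAAAAAAAAAAAAAAAAAAAAAAAAAAAAAAAAAAAAAAAAAAAAAAAAAAAAAA="/>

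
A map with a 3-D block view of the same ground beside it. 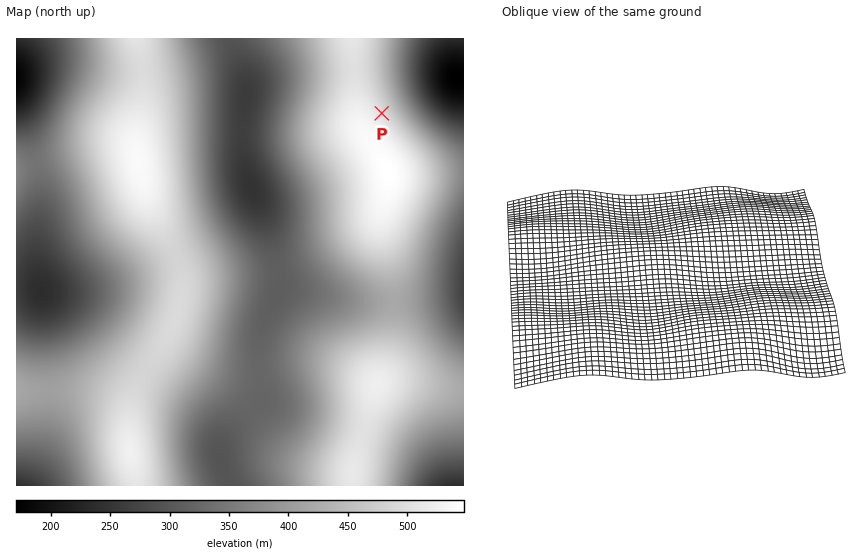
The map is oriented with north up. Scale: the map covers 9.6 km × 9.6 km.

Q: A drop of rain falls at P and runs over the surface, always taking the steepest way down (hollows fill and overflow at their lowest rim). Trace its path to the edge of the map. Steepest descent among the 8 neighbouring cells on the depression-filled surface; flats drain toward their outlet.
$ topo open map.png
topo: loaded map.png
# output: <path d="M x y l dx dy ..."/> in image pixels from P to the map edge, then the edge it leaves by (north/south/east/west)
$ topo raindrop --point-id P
<path d="M382 113l18-18 6 0 1-2 16-2 4-2 4 0 10-4 7-3 4 0 3-4 8 0"/>
exit: east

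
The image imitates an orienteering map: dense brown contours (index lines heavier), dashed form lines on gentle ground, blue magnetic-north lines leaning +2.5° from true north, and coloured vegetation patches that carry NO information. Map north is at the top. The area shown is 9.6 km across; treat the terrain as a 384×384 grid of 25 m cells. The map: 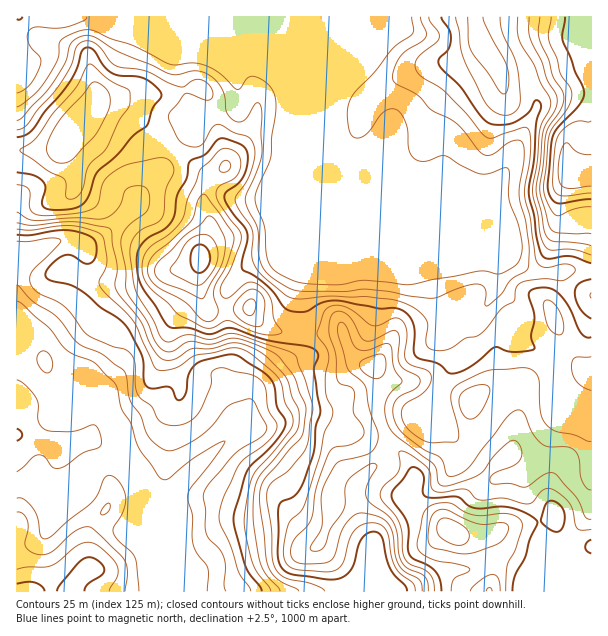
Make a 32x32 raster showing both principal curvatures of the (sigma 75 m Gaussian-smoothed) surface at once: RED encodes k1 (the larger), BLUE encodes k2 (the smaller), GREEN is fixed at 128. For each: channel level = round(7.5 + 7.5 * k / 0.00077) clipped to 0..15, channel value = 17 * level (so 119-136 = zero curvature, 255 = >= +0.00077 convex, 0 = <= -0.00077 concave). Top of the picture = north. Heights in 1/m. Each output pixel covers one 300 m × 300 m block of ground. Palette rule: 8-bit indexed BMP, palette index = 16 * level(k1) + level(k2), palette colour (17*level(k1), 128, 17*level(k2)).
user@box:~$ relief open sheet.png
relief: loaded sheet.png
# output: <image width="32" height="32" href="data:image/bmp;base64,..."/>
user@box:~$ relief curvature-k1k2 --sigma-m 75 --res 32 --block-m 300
<image width="32" height="32" href="data:image/bmp;base64,Qk02CAAAAAAAADYEAAAoAAAAIAAAACAAAAABAAgAAAAAAAAEAAATCwAAEwsAAAABAAAAAAAAAIAAABGAAAAigAAAM4AAAESAAABVgAAAZoAAAHeAAACIgAAAmYAAAKqAAAC7gAAAzIAAAN2AAADugAAA/4AAAACAEQARgBEAIoARADOAEQBEgBEAVYARAGaAEQB3gBEAiIARAJmAEQCqgBEAu4ARAMyAEQDdgBEA7oARAP+AEQAAgCIAEYAiACKAIgAzgCIARIAiAFWAIgBmgCIAd4AiAIiAIgCZgCIAqoAiALuAIgDMgCIA3YAiAO6AIgD/gCIAAIAzABGAMwAigDMAM4AzAESAMwBVgDMAZoAzAHeAMwCIgDMAmYAzAKqAMwC7gDMAzIAzAN2AMwDugDMA/4AzAACARAARgEQAIoBEADOARABEgEQAVYBEAGaARAB3gEQAiIBEAJmARACqgEQAu4BEAMyARADdgEQA7oBEAP+ARAAAgFUAEYBVACKAVQAzgFUARIBVAFWAVQBmgFUAd4BVAIiAVQCZgFUAqoBVALuAVQDMgFUA3YBVAO6AVQD/gFUAAIBmABGAZgAigGYAM4BmAESAZgBVgGYAZoBmAHeAZgCIgGYAmYBmAKqAZgC7gGYAzIBmAN2AZgDugGYA/4BmAACAdwARgHcAIoB3ADOAdwBEgHcAVYB3AGaAdwB3gHcAiIB3AJmAdwCqgHcAu4B3AMyAdwDdgHcA7oB3AP+AdwAAgIgAEYCIACKAiAAzgIgARICIAFWAiABmgIgAd4CIAIiAiACZgIgAqoCIALuAiADMgIgA3YCIAO6AiAD/gIgAAICZABGAmQAigJkAM4CZAESAmQBVgJkAZoCZAHeAmQCIgJkAmYCZAKqAmQC7gJkAzICZAN2AmQDugJkA/4CZAACAqgARgKoAIoCqADOAqgBEgKoAVYCqAGaAqgB3gKoAiICqAJmAqgCqgKoAu4CqAMyAqgDdgKoA7oCqAP+AqgAAgLsAEYC7ACKAuwAzgLsARIC7AFWAuwBmgLsAd4C7AIiAuwCZgLsAqoC7ALuAuwDMgLsA3YC7AO6AuwD/gLsAAIDMABGAzAAigMwAM4DMAESAzABVgMwAZoDMAHeAzACIgMwAmYDMAKqAzAC7gMwAzIDMAN2AzADugMwA/4DMAACA3QARgN0AIoDdADOA3QBEgN0AVYDdAGaA3QB3gN0AiIDdAJmA3QCqgN0Au4DdAMyA3QDdgN0A7oDdAP+A3QAAgO4AEYDuACKA7gAzgO4ARIDuAFWA7gBmgO4Ad4DuAIiA7gCZgO4AqoDuALuA7gDMgO4A3YDuAO6A7gD/gO4AAID/ABGA/wAigP8AM4D/AESA/wBVgP8AZoD/AHeA/wCIgP8AmYD/AKqA/wC7gP8AzID/AN2A/wDugP8A/4D/ALi2p6eWpoWEh5eFl3NysaCAoZOGg3BgxLa2+oJ1h4eHlpaWuMrJpYSXhXV1labY+8jYpoOQ+MbEgoGypYSHdoa0Y4eouIWEhnaFl3WHhqfa2bl2YnDZ2bfItpeodXWFt9mChaezc3V3d3WXlpaGpqem5nViUNSV+vrl2Nq0psaS2IR0hdfIhYd2dYeXlZfHlZT5pbO05sL5pnSnt7LIyoG1dYd1hdiVhYaVqJaDuch0pvmEtNfqwpDVhHOEc9img5eHh4eWt4OGp3OFl5S32ISF55eFc7b7gWHFlYR0pZV0l5h2h4aFhZenhnKEloS3toTYt6aF9ra0c4W4uZaWqZV0lYaGdoaFqJeXhoKDY3O0pcZ0dObFYYSUhIa4l4WXhYapmIeGhnWnqJiYhmRjcnK3ppaW9lJ0daO1g7eXZXV1dpaHh3aEpqaoqIeGhpOnhpW2hbflY4KDx+qElqd1doZ2p5eGhnSnyJWnhpaGUmSWlrh0pNf356G1yMeXqIWFmJeoh3V1hnPVxZNhYoR1lraWldf6+JKltXSFlpeohJa4l5eUlZencrb4g7RyQYKzo3OF9ZP3lGJkhnWmdYSFtpWGhXS4qHVzt+ij2cTE+PbnxNf4crbolHWGhbeVlbfHZHSFppeGc4W2p6b78fn5k5W0+eilpsikpqeElMZz6KWTlKiGdpa1tqWVlvNw1vzElLWkk6eWhZWGuMiCpdfposi02cjGtZWk6+nI+ICwxGFycnJyg4N0dYaFppSVpJBhk3KDyZVydbXZx8j8x5KDYnd3d4eHd3eHhnaFdWOi9WKDkXCAYGG2tqaVyejY2JN0d3d3d3eHh4eHd4d3c4H4t7bm1pOS1bGUdVOT5dinooSHh4eHh4d3d3d3h4dzcvjHlbT5+fjFp3Nldpf3koJjdoeHh4eIh3d3h3d3h5KT9sRic4SV6XRldYSWhvWytHF2d4eIiIeHh4d3doZ2gbL6+teWlqa2lXV2dXSVx/vrk4SHh4iIh4eHh4eHlpVxcNf619bHyZeXl5WXtaR06ei1hIaHh4eHd4eYh4aWt2Fgx/h1k7e4yJeHhqenZYPGlLV0doeHh4d2d5d2dobGhIDm+pVyqLjYuIeXlnR2laRz14aFh4eXl3Z2h4Z1h7jKsIDUxnN2p7fZtqe4x6XItoPJloaHh5eolnaGh4aXqMmCUaK0ZHOGt/ikyMil1+qjhaeGhnd2hpe3p5eHl4a3x4CWuKd1c2PX52SFhWSEkoSHl3aHd3d2dZa4yLilpviUcJa3l6W3w/jYlIWDdYZ2d4aHh3eHd3eGhIWEg4Xpt4GUuLiHk6NxkJBzhod3d4d3h4eHd4d3d4d2dKSmpuaFcpaXp4c="/>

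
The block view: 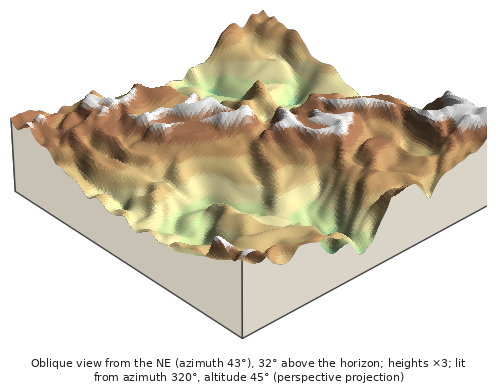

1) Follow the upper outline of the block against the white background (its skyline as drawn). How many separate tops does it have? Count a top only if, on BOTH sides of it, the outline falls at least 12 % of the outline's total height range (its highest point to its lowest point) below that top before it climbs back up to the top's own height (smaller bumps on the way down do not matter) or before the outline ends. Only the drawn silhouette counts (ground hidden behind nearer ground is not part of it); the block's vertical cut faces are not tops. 2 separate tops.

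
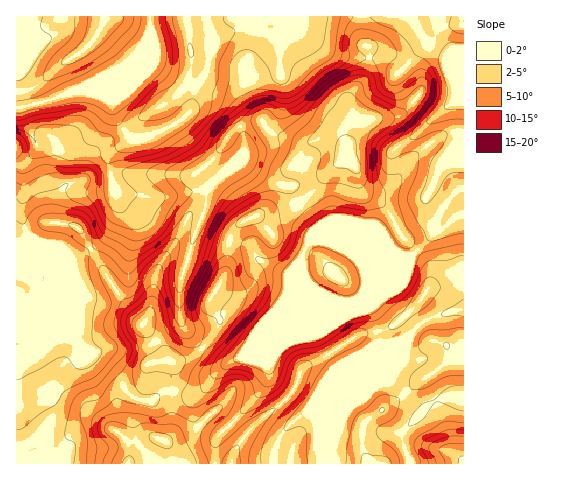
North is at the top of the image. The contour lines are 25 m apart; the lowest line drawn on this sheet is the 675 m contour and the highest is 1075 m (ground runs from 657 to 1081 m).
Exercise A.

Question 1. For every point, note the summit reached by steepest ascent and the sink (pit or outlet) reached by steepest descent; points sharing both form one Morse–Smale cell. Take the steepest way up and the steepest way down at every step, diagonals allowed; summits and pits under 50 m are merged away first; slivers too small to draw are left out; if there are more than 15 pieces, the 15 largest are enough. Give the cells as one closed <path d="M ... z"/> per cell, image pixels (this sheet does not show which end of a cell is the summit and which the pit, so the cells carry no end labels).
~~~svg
<path d="M463 16l-312 0-1 17-3 8-11 14-12 11-13 7-6 6-17 8-45 15-27 7 1 355 393-1-7-18-1-13 32-31 14-5 16 0z"/><path d="M150 16l-133 0-1 92 27-6 62-23 24-16 15-18 6-12z"/><path d="M463 396l-15 0-14 5-32 31 1 13 8 19 53-1z"/>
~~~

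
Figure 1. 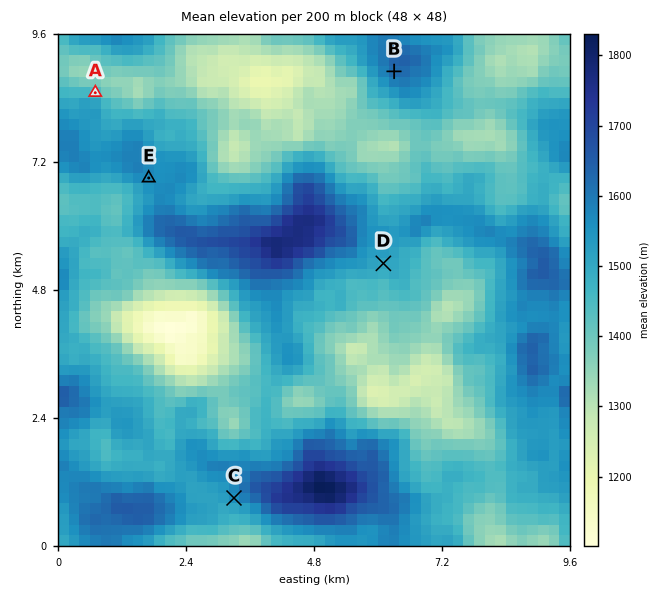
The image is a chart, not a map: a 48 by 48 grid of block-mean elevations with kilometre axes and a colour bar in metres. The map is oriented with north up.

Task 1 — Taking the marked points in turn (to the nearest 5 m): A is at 1445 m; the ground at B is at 1625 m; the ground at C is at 1555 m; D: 1505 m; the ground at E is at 1570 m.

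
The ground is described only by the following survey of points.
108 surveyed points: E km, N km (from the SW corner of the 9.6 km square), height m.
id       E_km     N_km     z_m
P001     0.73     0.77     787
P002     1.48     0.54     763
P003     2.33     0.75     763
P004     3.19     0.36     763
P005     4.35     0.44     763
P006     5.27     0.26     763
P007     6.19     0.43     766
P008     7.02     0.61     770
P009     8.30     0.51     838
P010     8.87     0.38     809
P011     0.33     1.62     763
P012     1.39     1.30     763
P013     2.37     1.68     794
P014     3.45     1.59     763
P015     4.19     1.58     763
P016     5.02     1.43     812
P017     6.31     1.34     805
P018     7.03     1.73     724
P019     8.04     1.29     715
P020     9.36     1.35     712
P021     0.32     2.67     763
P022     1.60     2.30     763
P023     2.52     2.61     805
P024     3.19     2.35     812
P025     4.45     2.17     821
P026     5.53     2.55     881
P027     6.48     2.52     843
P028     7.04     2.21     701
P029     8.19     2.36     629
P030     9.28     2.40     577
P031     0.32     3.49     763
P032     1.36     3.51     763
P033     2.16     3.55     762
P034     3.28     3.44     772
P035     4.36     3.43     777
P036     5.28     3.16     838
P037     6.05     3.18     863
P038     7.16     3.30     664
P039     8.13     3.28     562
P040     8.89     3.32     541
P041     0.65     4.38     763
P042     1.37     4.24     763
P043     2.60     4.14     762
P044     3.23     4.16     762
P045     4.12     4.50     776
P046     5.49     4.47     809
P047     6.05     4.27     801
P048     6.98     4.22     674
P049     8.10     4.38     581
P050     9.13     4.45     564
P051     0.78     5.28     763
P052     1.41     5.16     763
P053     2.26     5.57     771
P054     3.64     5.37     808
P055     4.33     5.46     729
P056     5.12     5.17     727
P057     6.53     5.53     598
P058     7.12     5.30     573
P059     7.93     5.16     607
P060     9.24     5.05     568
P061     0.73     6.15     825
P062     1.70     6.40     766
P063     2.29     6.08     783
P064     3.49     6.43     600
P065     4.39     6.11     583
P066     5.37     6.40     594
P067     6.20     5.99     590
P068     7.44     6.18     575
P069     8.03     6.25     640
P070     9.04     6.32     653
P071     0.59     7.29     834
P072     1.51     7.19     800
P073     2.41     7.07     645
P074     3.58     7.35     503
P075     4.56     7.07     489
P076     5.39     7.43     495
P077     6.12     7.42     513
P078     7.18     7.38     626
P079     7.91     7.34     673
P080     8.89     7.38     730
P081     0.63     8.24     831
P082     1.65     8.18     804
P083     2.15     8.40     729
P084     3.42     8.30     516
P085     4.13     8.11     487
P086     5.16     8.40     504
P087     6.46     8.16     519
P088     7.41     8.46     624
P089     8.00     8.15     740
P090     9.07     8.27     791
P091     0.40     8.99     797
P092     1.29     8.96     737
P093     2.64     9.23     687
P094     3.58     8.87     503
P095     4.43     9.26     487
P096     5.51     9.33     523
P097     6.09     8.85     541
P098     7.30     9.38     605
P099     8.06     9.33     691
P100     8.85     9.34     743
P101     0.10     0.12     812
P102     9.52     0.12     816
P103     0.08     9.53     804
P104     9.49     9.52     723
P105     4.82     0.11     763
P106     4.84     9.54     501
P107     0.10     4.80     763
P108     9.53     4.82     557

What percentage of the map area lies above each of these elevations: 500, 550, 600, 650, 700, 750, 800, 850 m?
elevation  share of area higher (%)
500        95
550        87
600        77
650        68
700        61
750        53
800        15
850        3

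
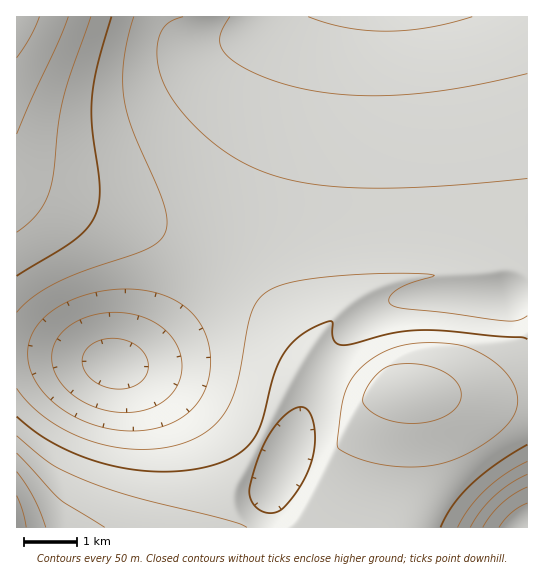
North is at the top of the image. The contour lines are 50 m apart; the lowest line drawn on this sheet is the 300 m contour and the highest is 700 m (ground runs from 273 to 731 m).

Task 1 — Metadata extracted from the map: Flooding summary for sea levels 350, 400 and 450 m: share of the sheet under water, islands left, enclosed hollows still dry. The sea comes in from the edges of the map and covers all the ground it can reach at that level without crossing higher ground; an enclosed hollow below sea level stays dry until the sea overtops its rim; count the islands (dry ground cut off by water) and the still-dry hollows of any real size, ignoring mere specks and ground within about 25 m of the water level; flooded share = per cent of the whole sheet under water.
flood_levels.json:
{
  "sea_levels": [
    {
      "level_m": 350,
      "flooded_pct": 9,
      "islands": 0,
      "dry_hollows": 1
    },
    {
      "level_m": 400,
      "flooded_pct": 22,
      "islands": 0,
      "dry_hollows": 1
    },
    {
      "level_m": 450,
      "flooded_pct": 55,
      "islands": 0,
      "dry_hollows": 0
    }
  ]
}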